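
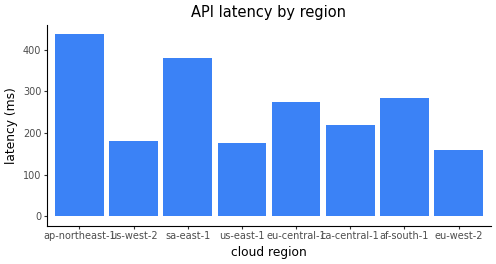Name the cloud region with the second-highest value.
Top 3: ap-northeast-1 ≈ 450, sa-east-1 ≈ 400, af-south-1 ≈ 300.

sa-east-1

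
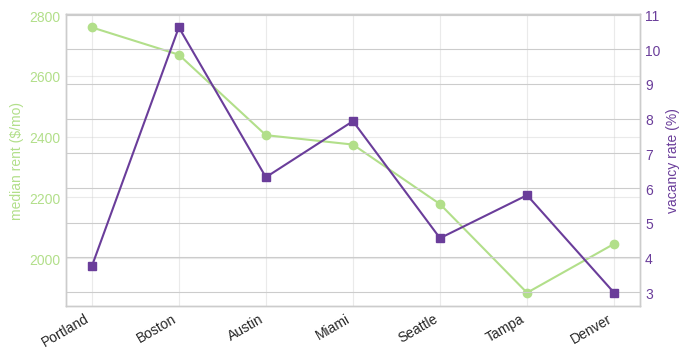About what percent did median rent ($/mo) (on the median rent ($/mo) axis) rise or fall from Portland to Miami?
≈ -14.3%

Portland ≈ 2800, Miami ≈ 2400; (2400 − 2800) / 2800 ≈ -14.3%.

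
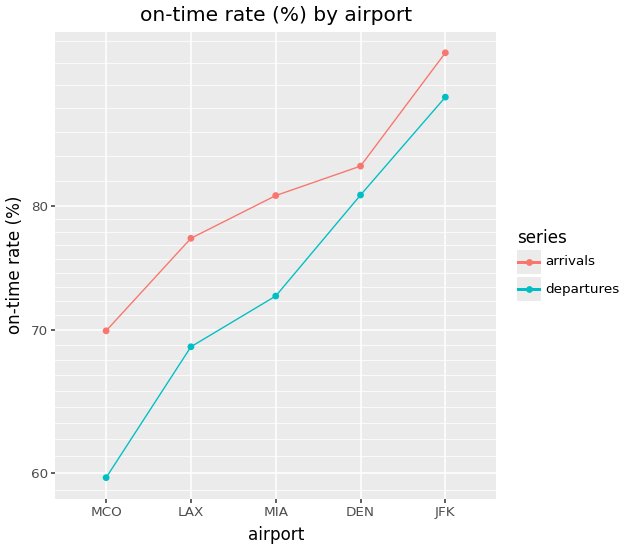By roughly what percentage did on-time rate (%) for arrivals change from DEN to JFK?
DEN ≈ 85, JFK ≈ 95; (95 − 85) / 85 ≈ +11.8%.

≈ +11.8%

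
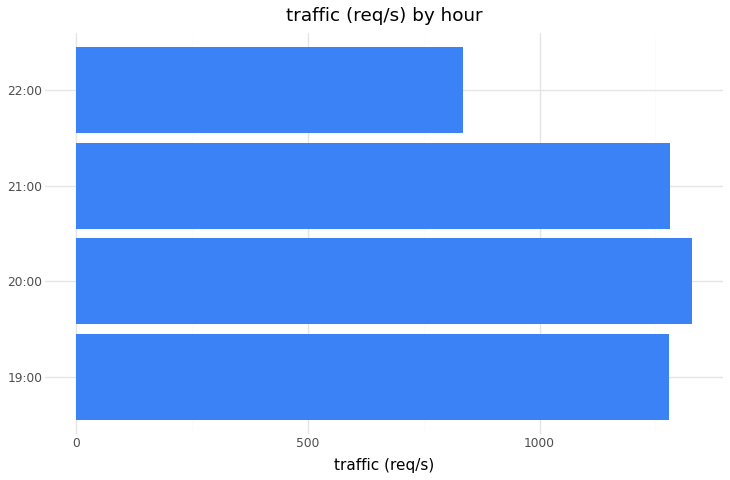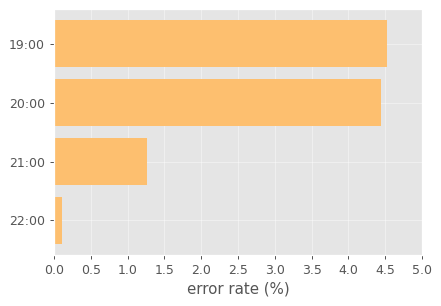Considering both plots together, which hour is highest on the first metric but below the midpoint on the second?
Chart 2 median error rate (%) ≈ 3; below-median hours: 21:00, 22:00. Among those, 21:00 has the highest traffic (req/s) (≈ 1200).

21:00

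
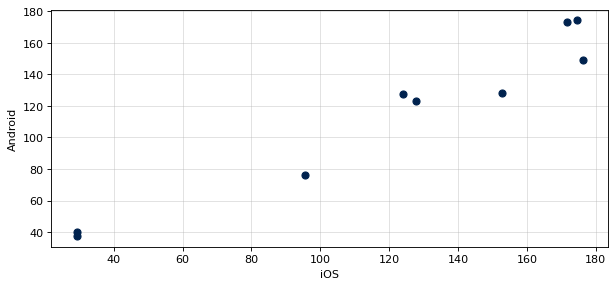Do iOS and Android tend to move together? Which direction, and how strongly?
positive, strong

Points are positively correlated; strong (|r| ≈ 1.0).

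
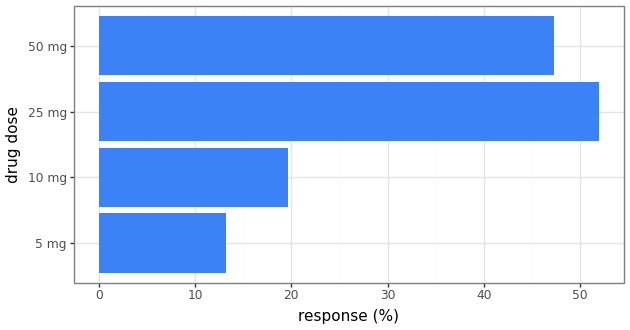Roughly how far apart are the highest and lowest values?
≈ 35

Max 25 mg ≈ 50, min 5 mg ≈ 15; range ≈ 35.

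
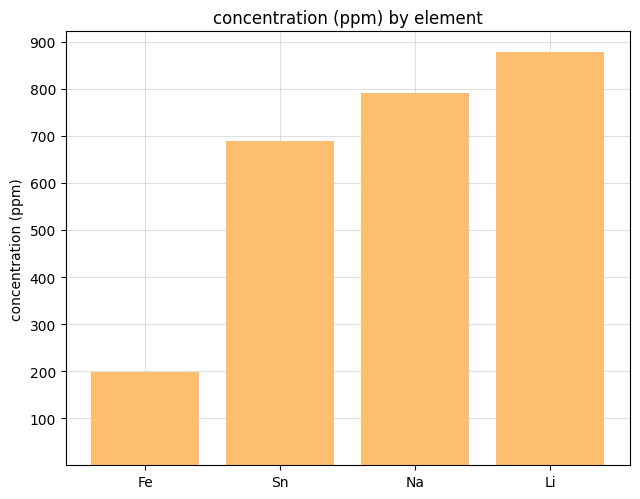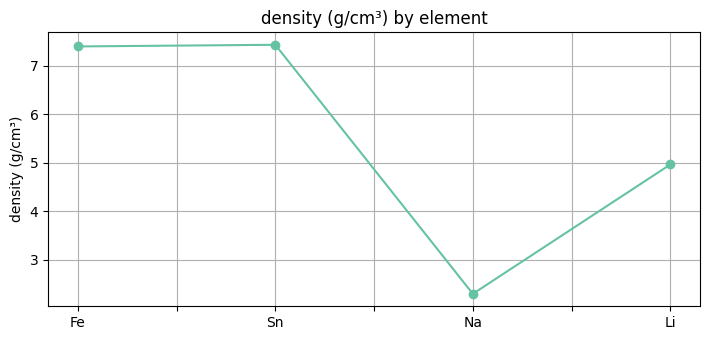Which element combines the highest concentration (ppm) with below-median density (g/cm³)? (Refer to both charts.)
Li

Chart 2 median density (g/cm³) ≈ 6; below-median elements: Na, Li. Among those, Li has the highest concentration (ppm) (≈ 900).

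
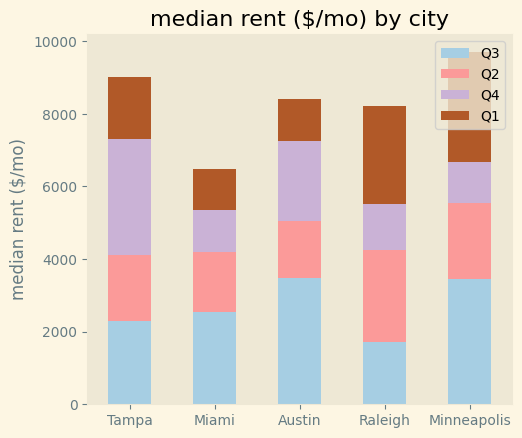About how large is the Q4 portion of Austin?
≈ 2000

Q4 top ≈ 7000, bottom ≈ 5000; segment ≈ 2000.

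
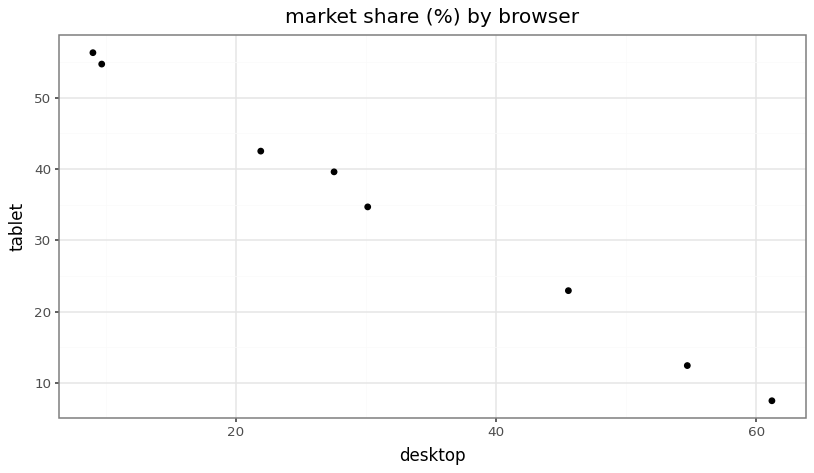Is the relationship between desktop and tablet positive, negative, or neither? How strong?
negative, strong

Points are negatively correlated; strong (|r| ≈ 1.0).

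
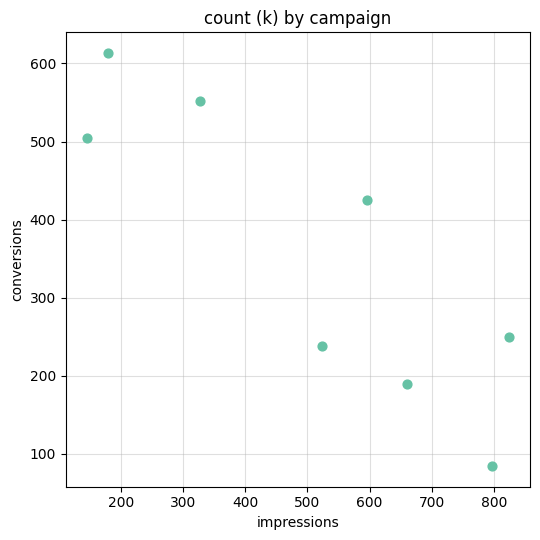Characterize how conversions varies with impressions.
negative, strong

Points are negatively correlated; strong (|r| ≈ 0.9).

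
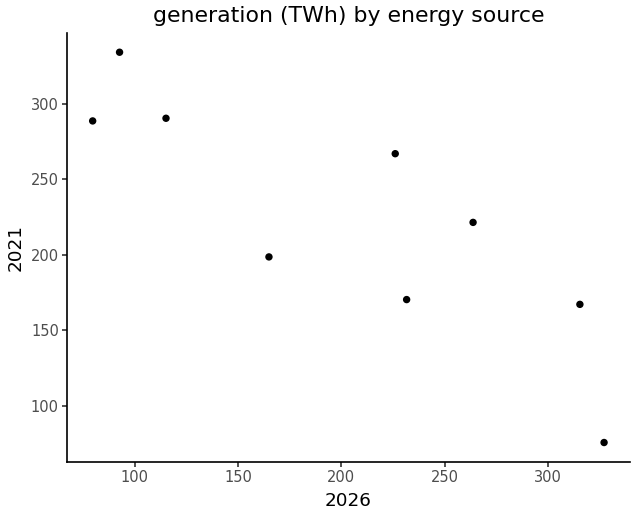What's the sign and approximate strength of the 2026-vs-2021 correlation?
negative, strong

Points are negatively correlated; strong (|r| ≈ 0.8).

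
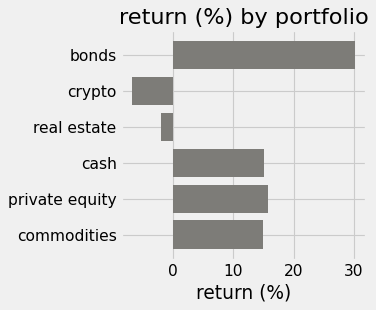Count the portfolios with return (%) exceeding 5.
Above 5: bonds, cash, private equity, commodities.

4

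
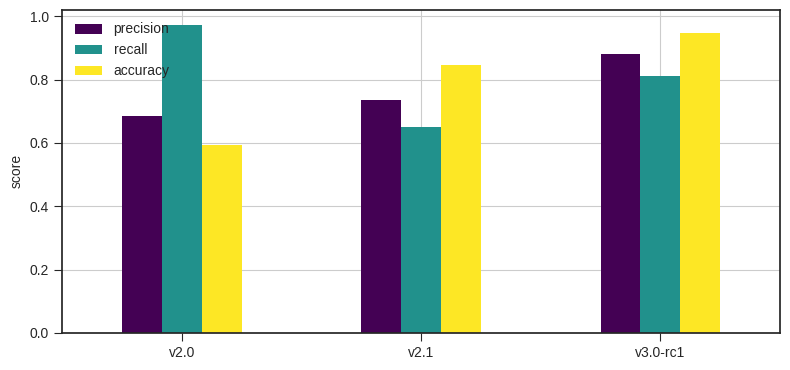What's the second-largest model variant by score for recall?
v3.0-rc1

Top 3 for recall: v2.0 ≈ 1.0, v3.0-rc1 ≈ 0.8, v2.1 ≈ 0.7.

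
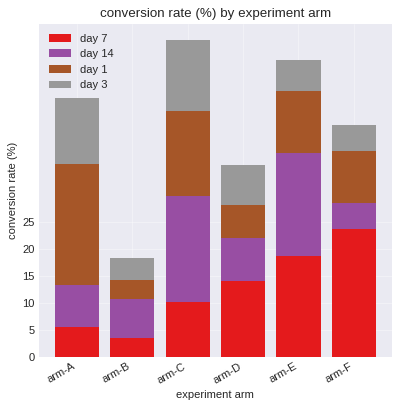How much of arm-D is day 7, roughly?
day 7 top ≈ 15, bottom ≈ 0; segment ≈ 15.

≈ 15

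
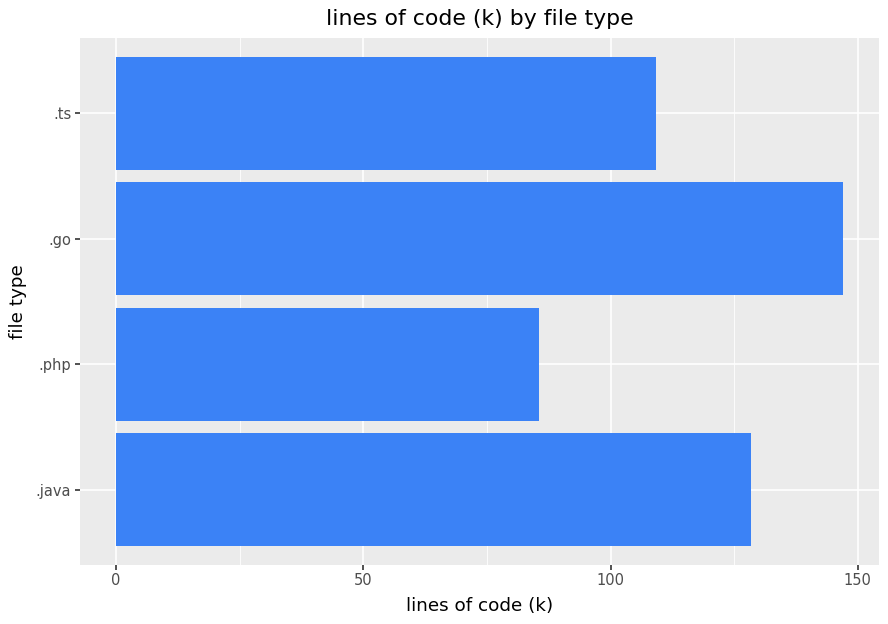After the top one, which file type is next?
.java

Top 3: .go ≈ 140, .java ≈ 120, .ts ≈ 100.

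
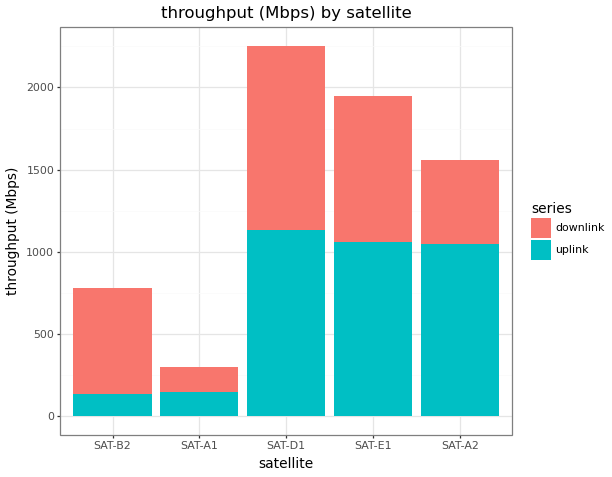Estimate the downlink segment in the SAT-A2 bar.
downlink top ≈ 1600, bottom ≈ 1000; segment ≈ 600.

≈ 600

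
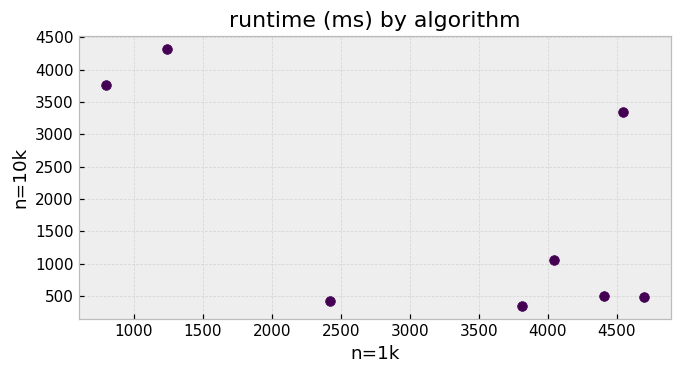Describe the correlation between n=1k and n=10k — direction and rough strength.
Points are negatively correlated; moderate (|r| ≈ 0.6).

negative, moderate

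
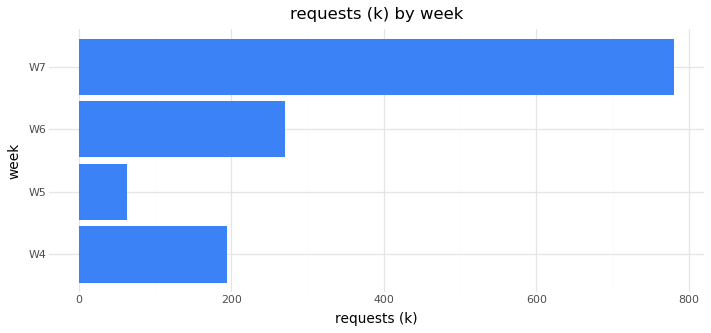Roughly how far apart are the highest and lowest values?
Max W7 ≈ 800, min W5 ≈ 100; range ≈ 700.

≈ 700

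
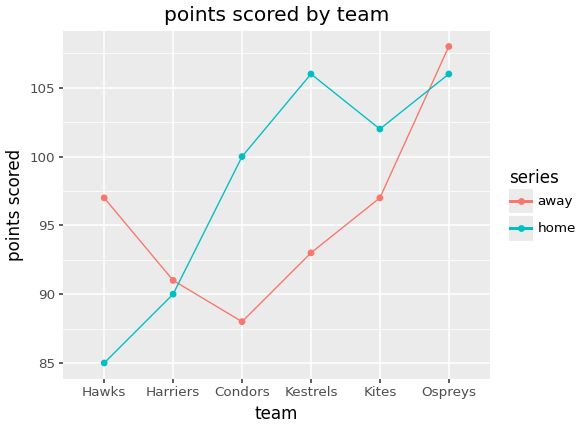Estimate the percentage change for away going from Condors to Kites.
Condors ≈ 88, Kites ≈ 96; (96 − 88) / 88 ≈ +9.1%.

≈ +9.1%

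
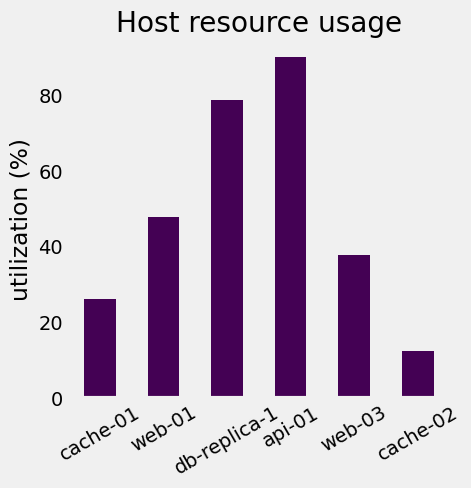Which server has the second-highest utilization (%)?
Top 3: api-01 ≈ 90, db-replica-1 ≈ 80, web-01 ≈ 50.

db-replica-1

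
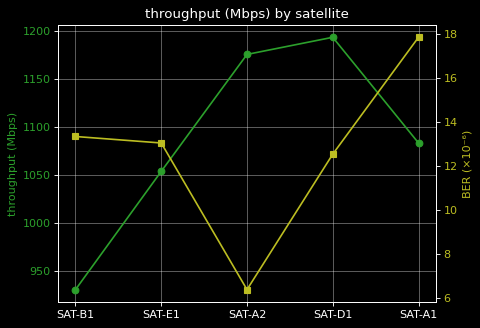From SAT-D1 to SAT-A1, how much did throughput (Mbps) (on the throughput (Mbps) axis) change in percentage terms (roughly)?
≈ -10.4%

SAT-D1 ≈ 1200, SAT-A1 ≈ 1075; (1075 − 1200) / 1200 ≈ -10.4%.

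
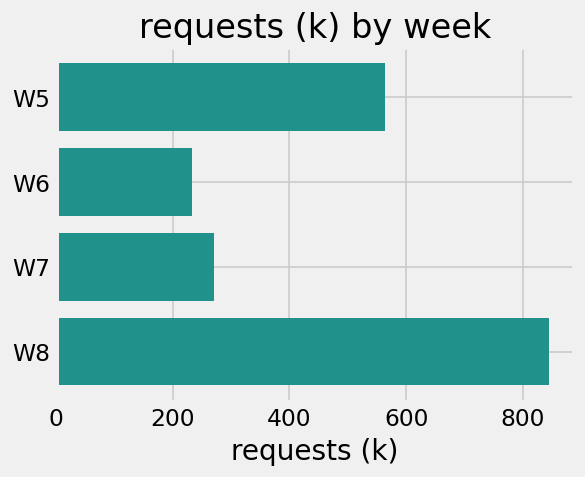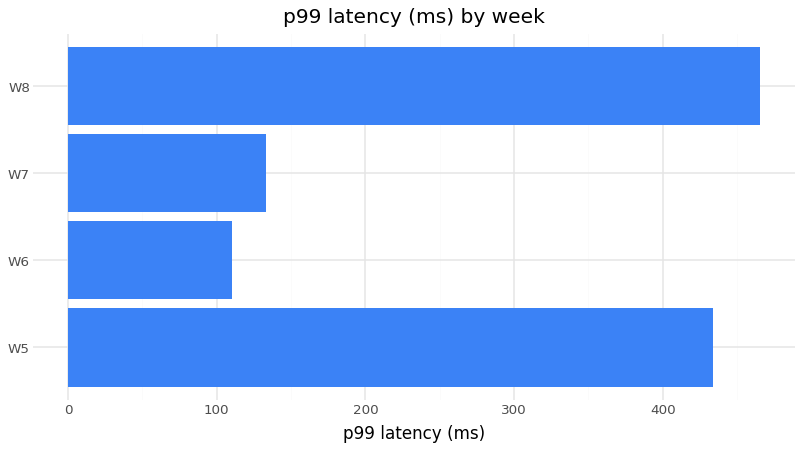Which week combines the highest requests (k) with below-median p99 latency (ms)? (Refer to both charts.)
Chart 2 median p99 latency (ms) ≈ 300; below-median weeks: W6, W7. Among those, W7 has the highest requests (k) (≈ 300).

W7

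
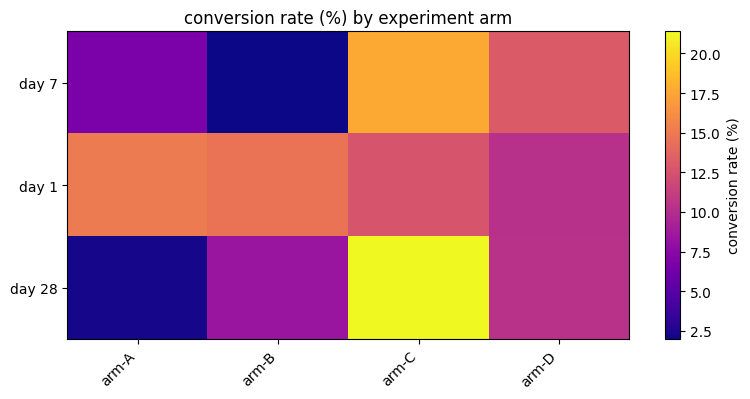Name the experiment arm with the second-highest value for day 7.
Top 3 for day 7: arm-C ≈ 18, arm-D ≈ 14, arm-A ≈ 6.

arm-D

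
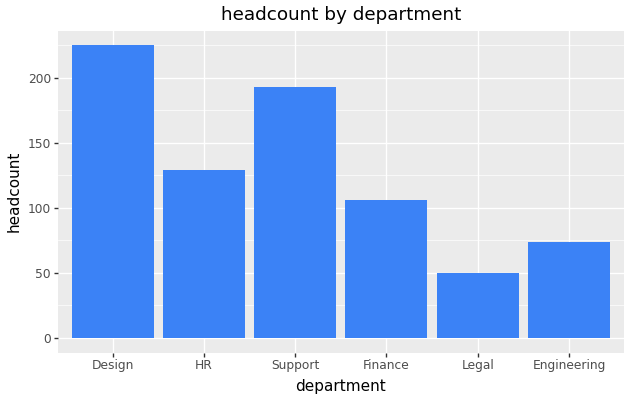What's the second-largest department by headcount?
Support

Top 3: Design ≈ 220, Support ≈ 200, HR ≈ 120.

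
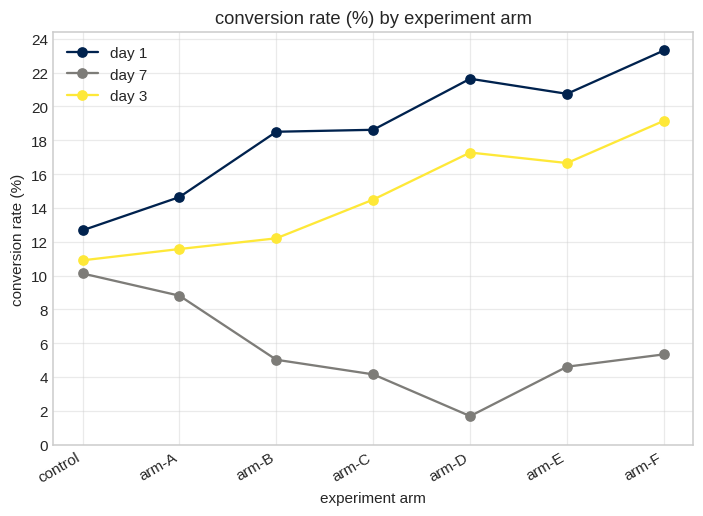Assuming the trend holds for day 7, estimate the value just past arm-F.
Last three: 2, 4, 6 → slope ≈ 2/step → next ≈ 8.

≈ 8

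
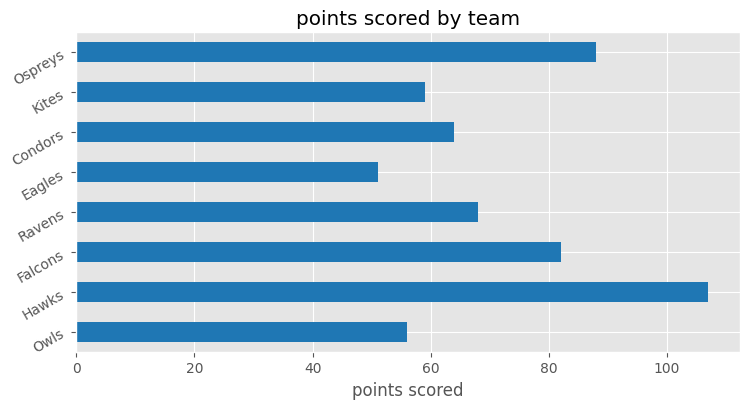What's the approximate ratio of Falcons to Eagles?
Falcons ≈ 80, Eagles ≈ 50; 80/50 ≈ 1.6.

≈ 1.6×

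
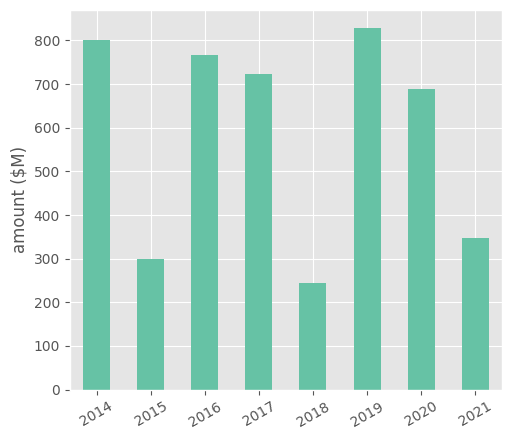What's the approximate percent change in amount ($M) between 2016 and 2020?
≈ -12.5%

2016 ≈ 800, 2020 ≈ 700; (700 − 800) / 800 ≈ -12.5%.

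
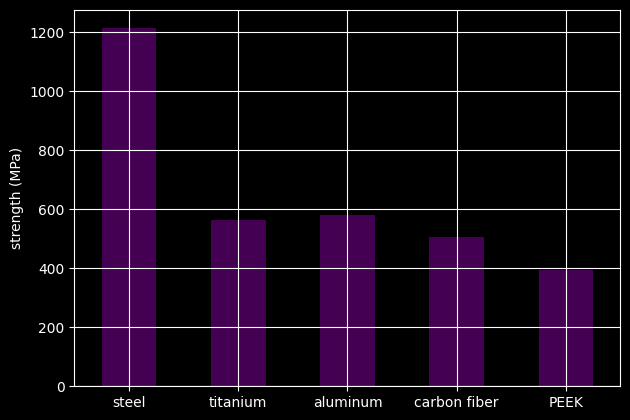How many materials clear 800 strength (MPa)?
1

Above 800: steel.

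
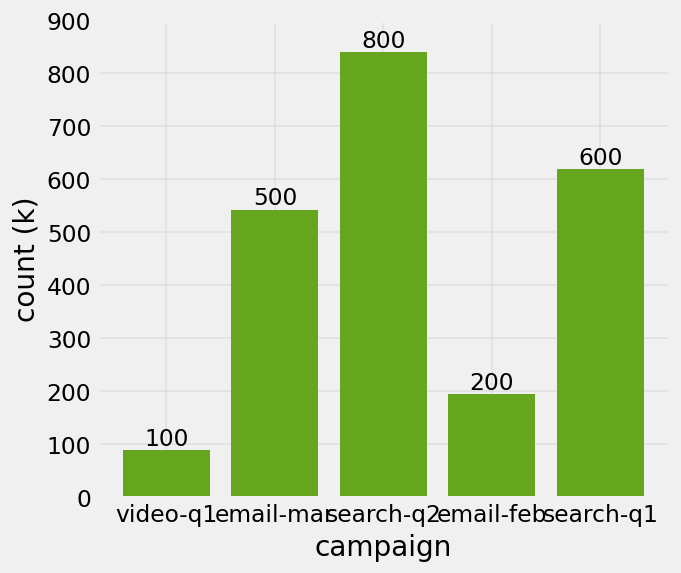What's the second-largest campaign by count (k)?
search-q1

Top 3: search-q2 ≈ 800, search-q1 ≈ 600, email-mar ≈ 500.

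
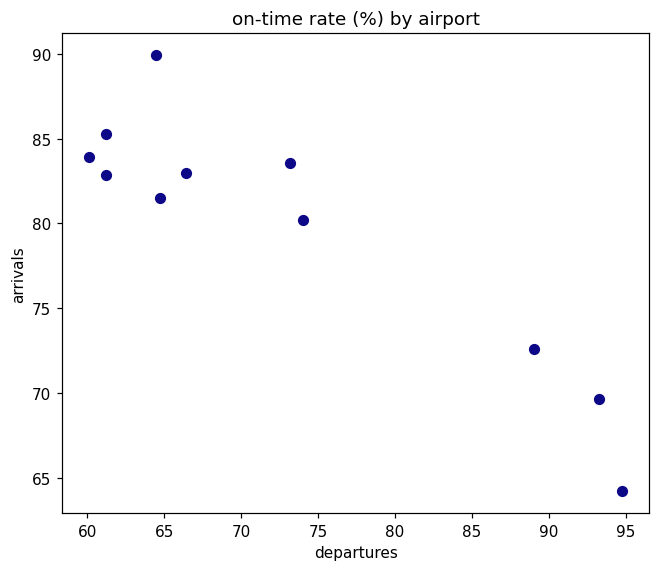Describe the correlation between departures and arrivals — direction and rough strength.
negative, strong

Points are negatively correlated; strong (|r| ≈ 0.9).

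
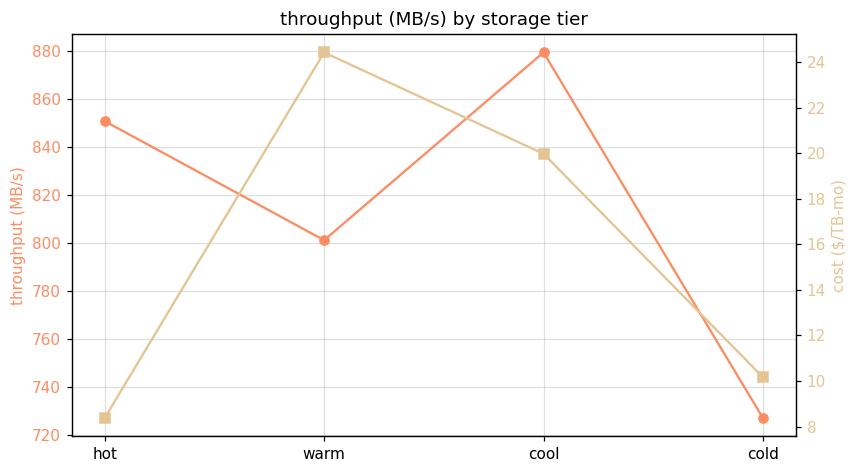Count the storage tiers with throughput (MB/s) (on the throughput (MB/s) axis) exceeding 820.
Above 820: hot, cool.

2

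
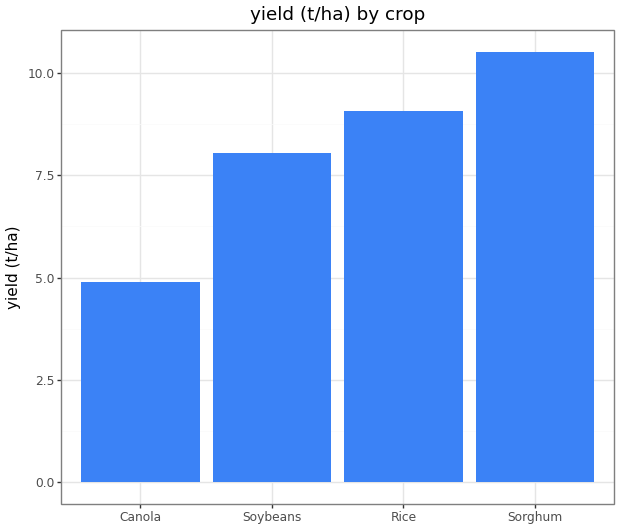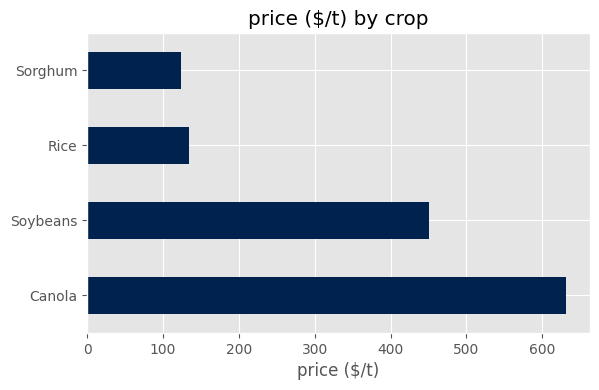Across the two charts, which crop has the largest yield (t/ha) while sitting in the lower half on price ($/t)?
Chart 2 median price ($/t) ≈ 300; below-median crops: Rice, Sorghum. Among those, Sorghum has the highest yield (t/ha) (≈ 11).

Sorghum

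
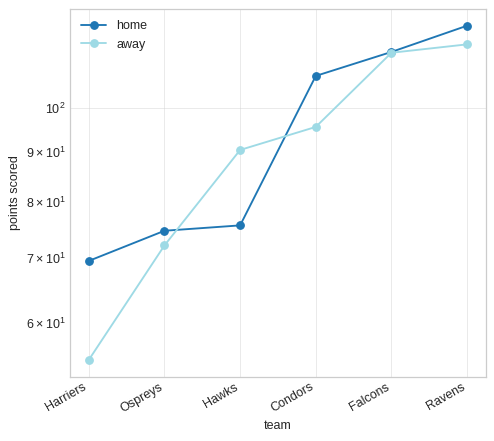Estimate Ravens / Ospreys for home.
≈ 1.71×

Ravens ≈ 120, Ospreys ≈ 70; 120/70 ≈ 1.71.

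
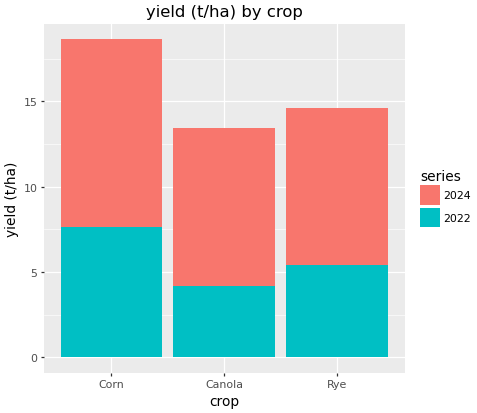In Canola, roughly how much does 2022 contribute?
2022 top ≈ 4, bottom ≈ 0; segment ≈ 4.

≈ 4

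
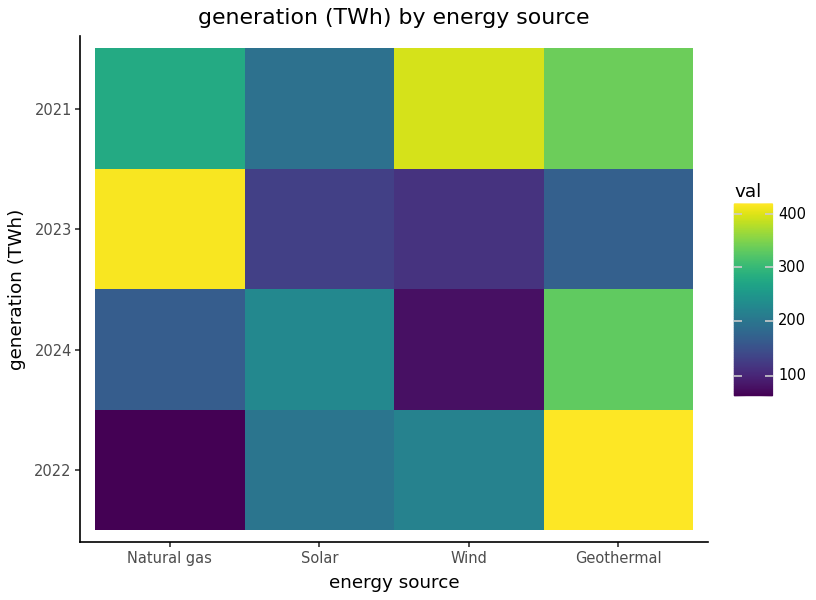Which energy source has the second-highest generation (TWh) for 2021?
Top 3 for 2021: Wind ≈ 400, Geothermal ≈ 350, Natural gas ≈ 300.

Geothermal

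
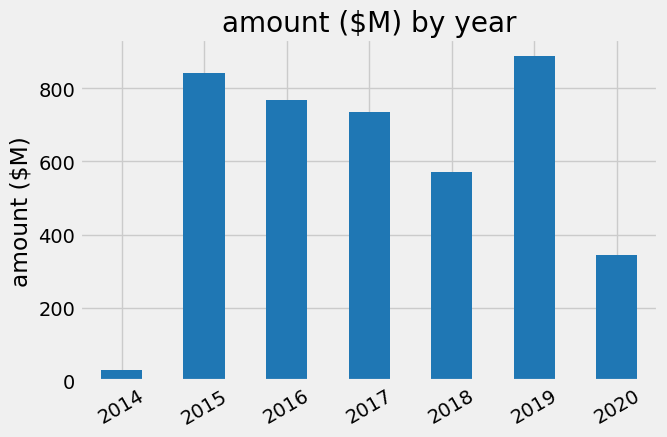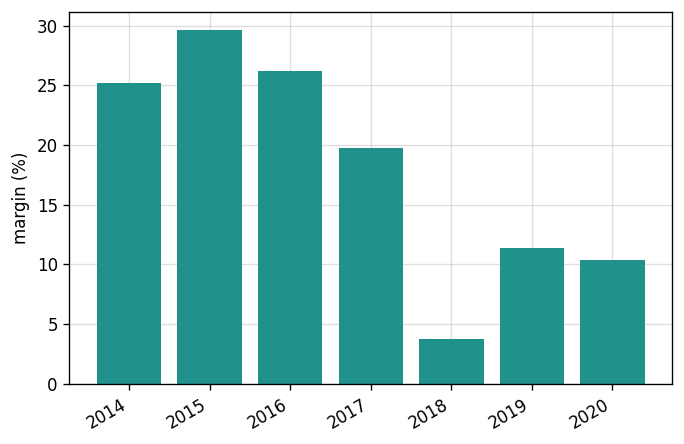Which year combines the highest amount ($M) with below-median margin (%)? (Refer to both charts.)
Chart 2 median margin (%) ≈ 20; below-median years: 2018, 2019, 2020. Among those, 2019 has the highest amount ($M) (≈ 900).

2019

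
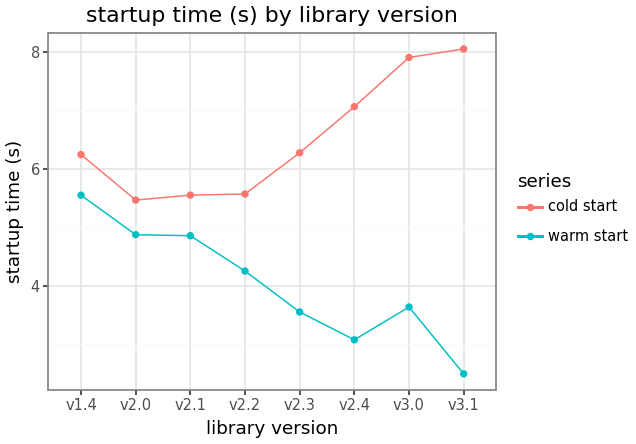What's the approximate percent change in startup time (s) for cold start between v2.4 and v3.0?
v2.4 ≈ 7.0, v3.0 ≈ 8.0; (8.0 − 7.0) / 7.0 ≈ +14.3%.

≈ +14.3%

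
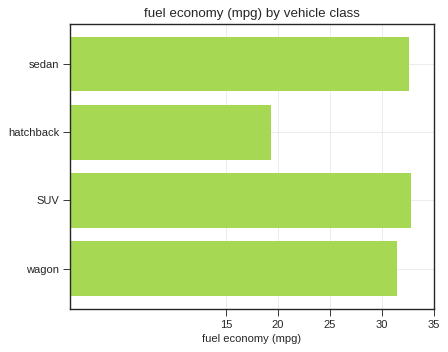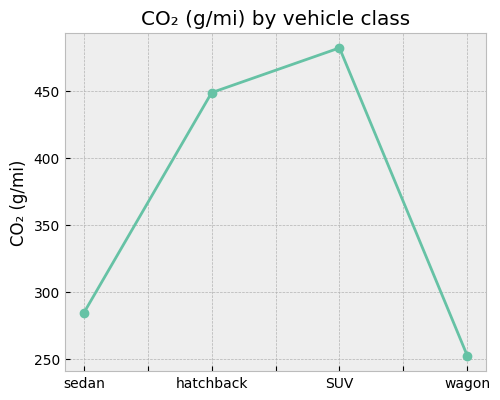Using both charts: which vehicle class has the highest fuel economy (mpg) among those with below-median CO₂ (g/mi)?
sedan

Chart 2 median CO₂ (g/mi) ≈ 350; below-median vehicle classes: sedan, wagon. Among those, sedan has the highest fuel economy (mpg) (≈ 35).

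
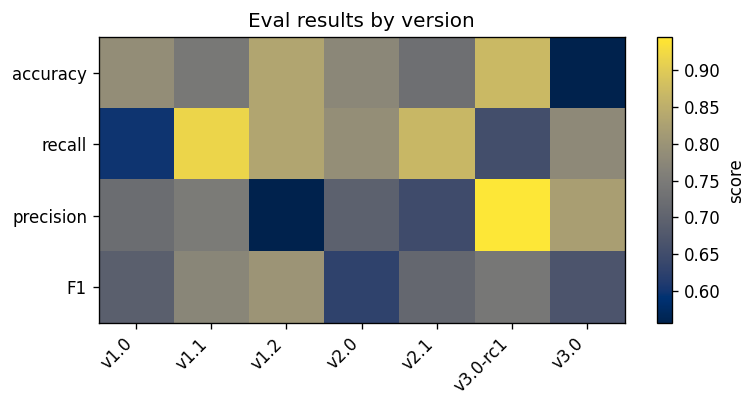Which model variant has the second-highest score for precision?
v3.0

Top 3 for precision: v3.0-rc1 ≈ 0.95, v3.0 ≈ 0.80, v1.1 ≈ 0.75.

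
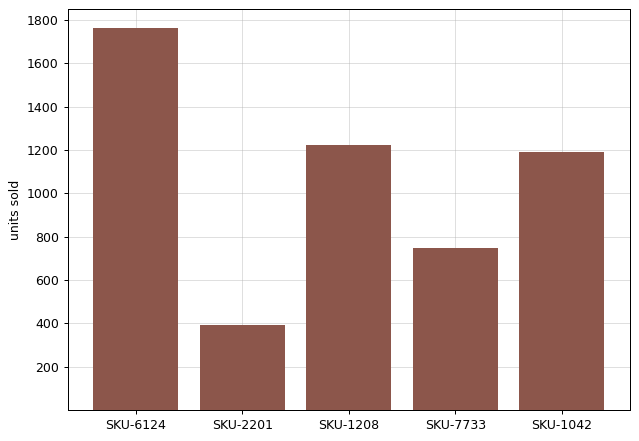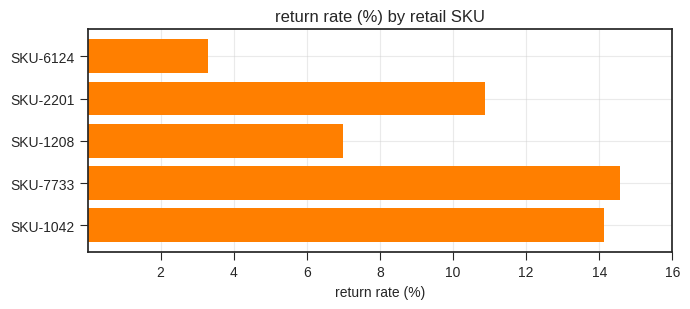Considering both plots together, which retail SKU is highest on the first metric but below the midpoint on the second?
SKU-6124

Chart 2 median return rate (%) ≈ 10; below-median retail SKUs: SKU-6124, SKU-1208. Among those, SKU-6124 has the highest units sold (≈ 1800).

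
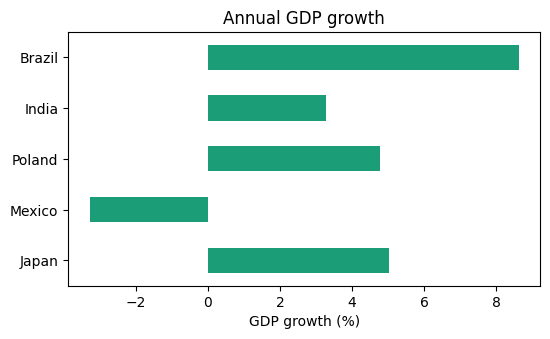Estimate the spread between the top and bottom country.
≈ 12

Max Brazil ≈ 9, min Mexico ≈ -3; range ≈ 12.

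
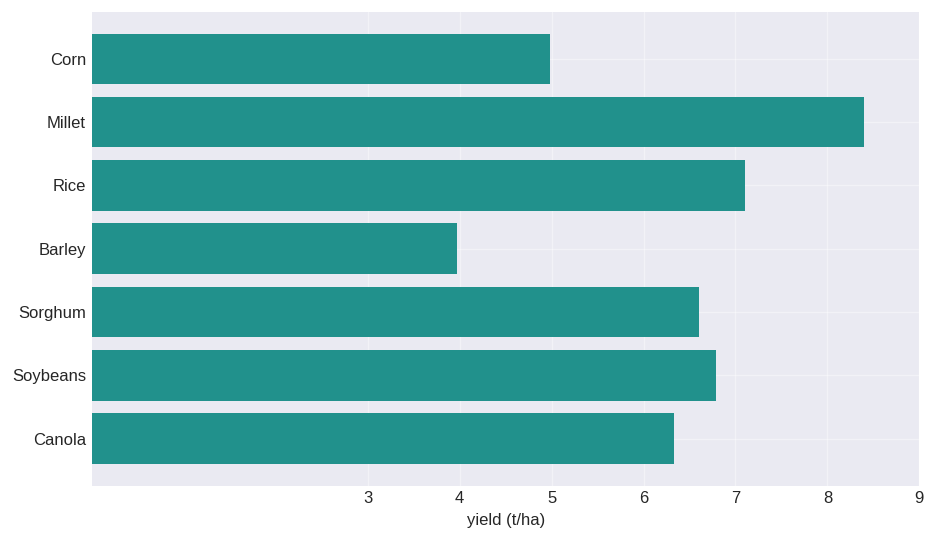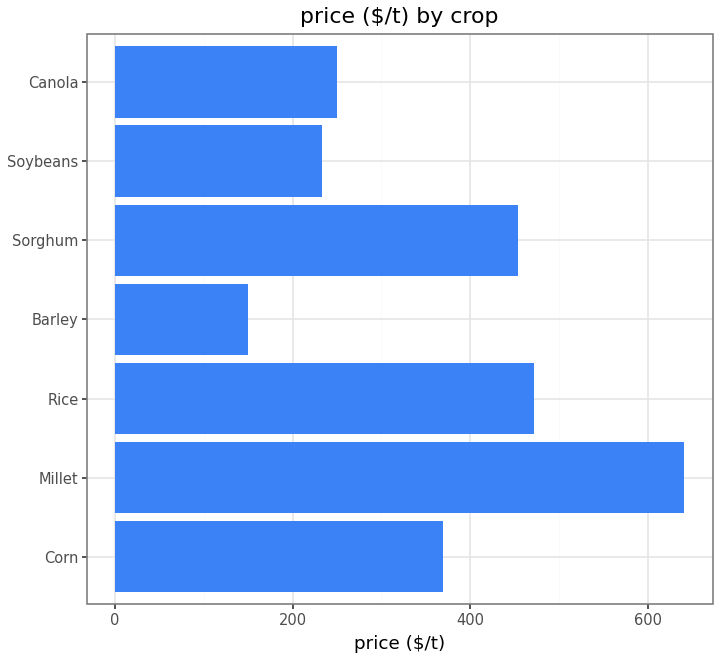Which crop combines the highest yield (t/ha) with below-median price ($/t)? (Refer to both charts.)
Soybeans

Chart 2 median price ($/t) ≈ 400; below-median crops: Barley, Soybeans, Canola. Among those, Soybeans has the highest yield (t/ha) (≈ 7).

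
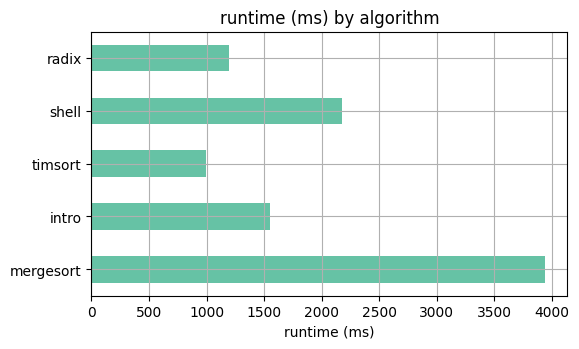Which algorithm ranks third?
intro

Top 4: mergesort ≈ 4000, shell ≈ 2000, intro ≈ 1500, radix ≈ 1000.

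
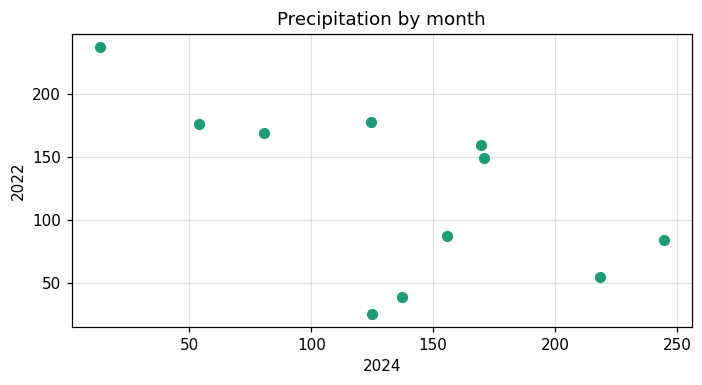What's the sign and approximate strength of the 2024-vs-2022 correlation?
Points are negatively correlated; moderate (|r| ≈ 0.6).

negative, moderate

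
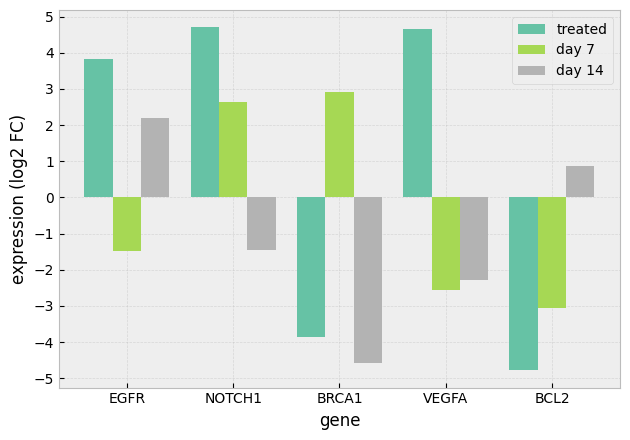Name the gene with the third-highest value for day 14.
Top 4 for day 14: EGFR ≈ 2, BCL2 ≈ 1, NOTCH1 ≈ -1, VEGFA ≈ -2.

NOTCH1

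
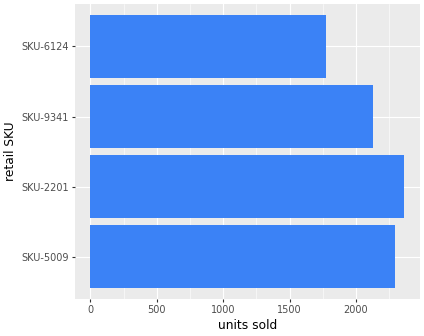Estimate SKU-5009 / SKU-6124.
SKU-5009 ≈ 2200, SKU-6124 ≈ 1800; 2200/1800 ≈ 1.22.

≈ 1.22×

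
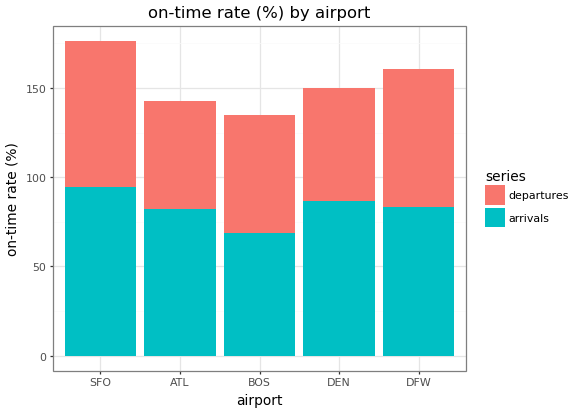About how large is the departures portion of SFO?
departures top ≈ 180, bottom ≈ 100; segment ≈ 80.

≈ 80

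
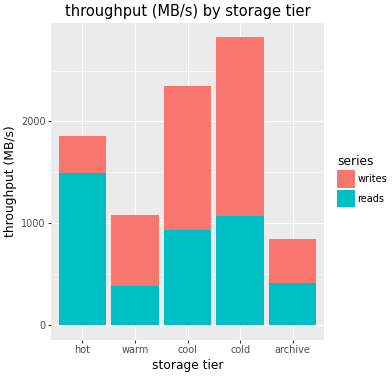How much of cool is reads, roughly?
≈ 1000

reads top ≈ 1000, bottom ≈ 0; segment ≈ 1000.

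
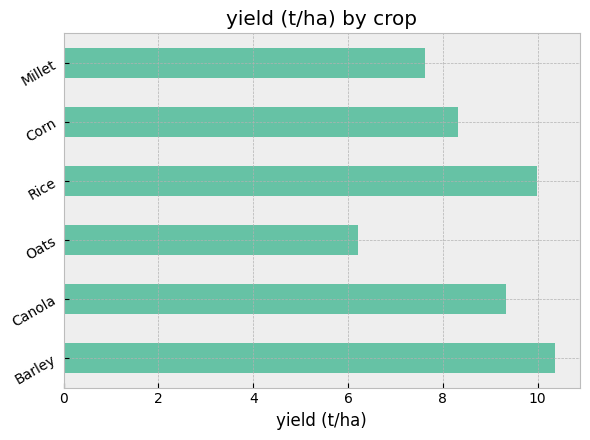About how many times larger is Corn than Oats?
Corn ≈ 8, Oats ≈ 6; 8/6 ≈ 1.33.

≈ 1.33×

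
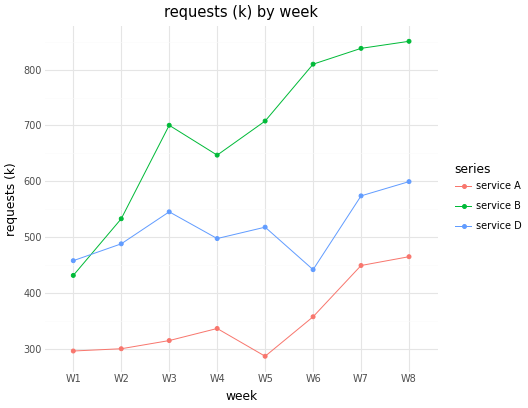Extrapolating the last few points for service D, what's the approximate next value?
Last three: 450, 550, 600 → slope ≈ 75/step → next ≈ 675.

≈ 675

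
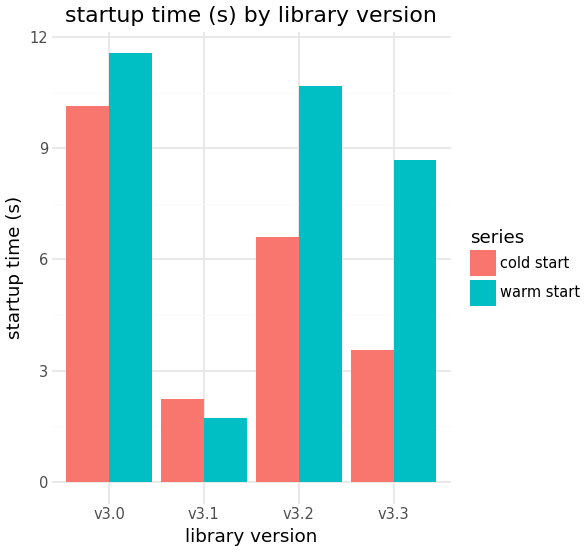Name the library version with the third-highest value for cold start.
Top 4 for cold start: v3.0 ≈ 10, v3.2 ≈ 7, v3.3 ≈ 4, v3.1 ≈ 2.

v3.3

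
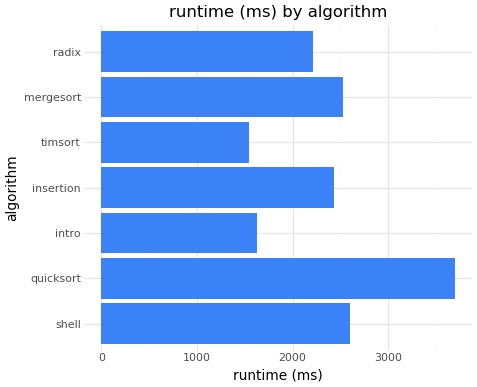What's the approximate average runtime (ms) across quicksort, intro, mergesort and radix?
≈ 2375

(3500 + 1500 + 2500 + 2000) / 4 ≈ 2375.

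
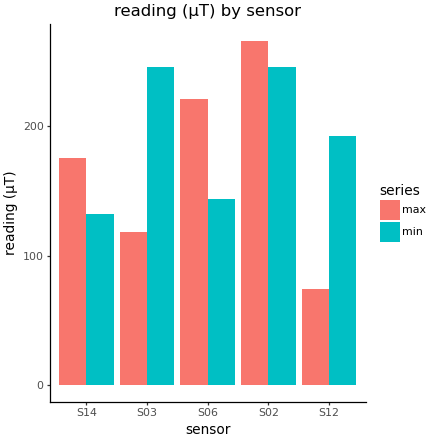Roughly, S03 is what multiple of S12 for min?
≈ 1.25×

S03 ≈ 250, S12 ≈ 200; 250/200 ≈ 1.25.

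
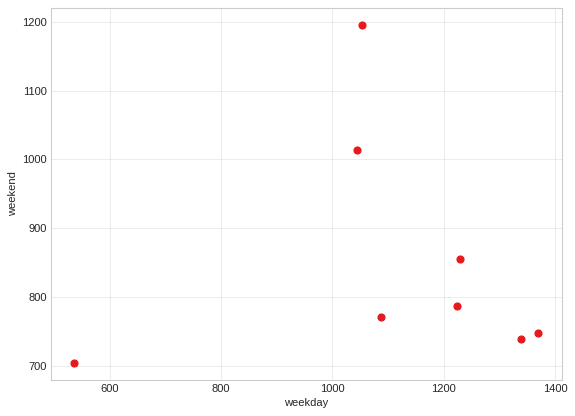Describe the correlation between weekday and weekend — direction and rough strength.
Points are roughly uncorrelated; weak (|r| ≈ 0.0).

no clear correlation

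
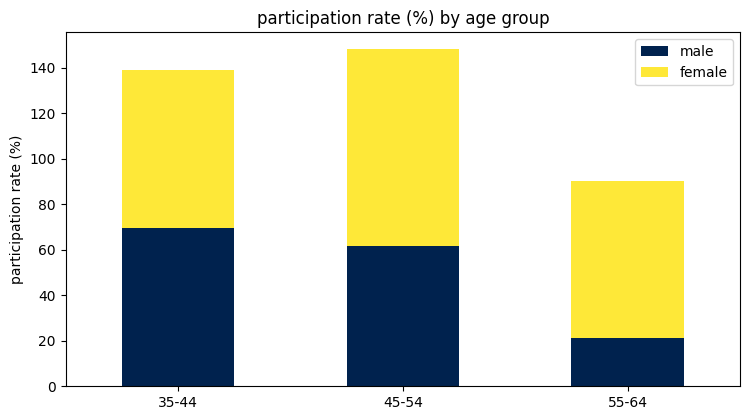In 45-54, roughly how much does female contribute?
≈ 80

female top ≈ 140, bottom ≈ 60; segment ≈ 80.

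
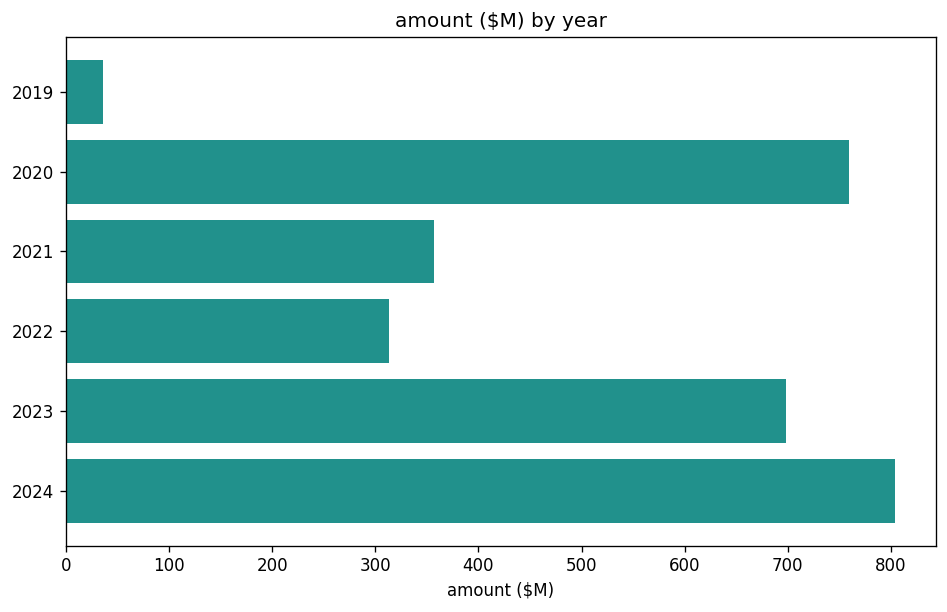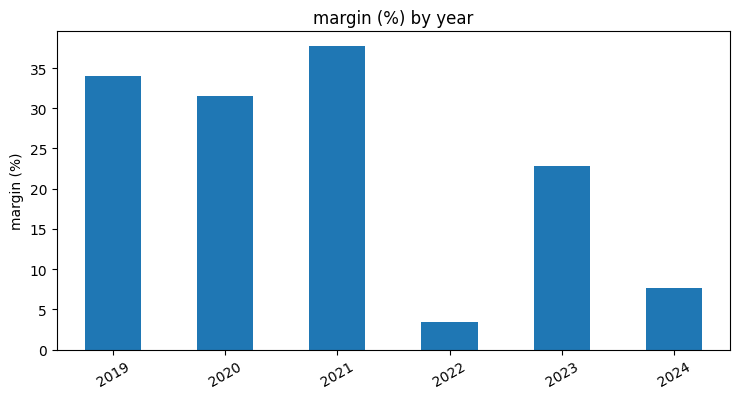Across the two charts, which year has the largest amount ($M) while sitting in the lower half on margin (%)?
2024

Chart 2 median margin (%) ≈ 25; below-median years: 2022, 2023, 2024. Among those, 2024 has the highest amount ($M) (≈ 800).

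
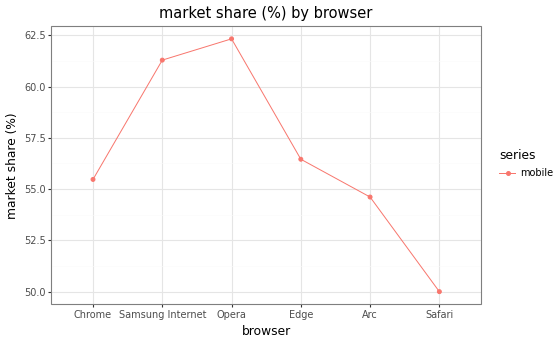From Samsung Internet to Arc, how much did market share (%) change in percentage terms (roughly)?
≈ -12.9%

Samsung Internet ≈ 62, Arc ≈ 54; (54 − 62) / 62 ≈ -12.9%.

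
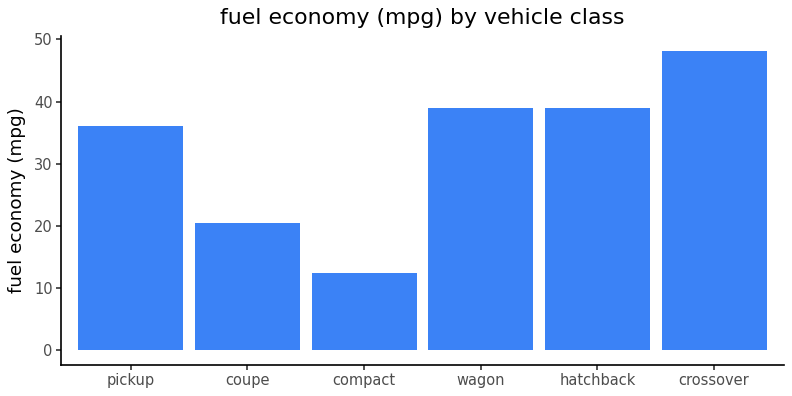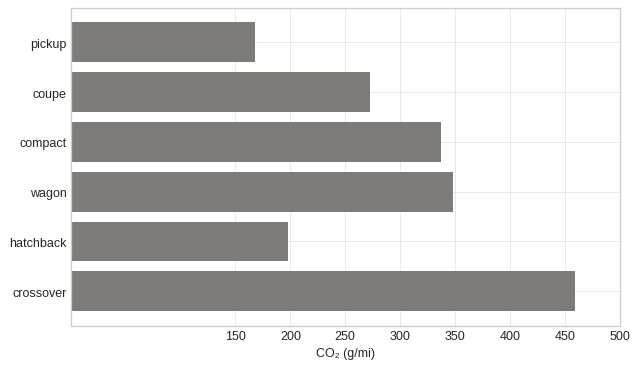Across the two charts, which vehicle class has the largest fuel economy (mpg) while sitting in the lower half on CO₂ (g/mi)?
hatchback

Chart 2 median CO₂ (g/mi) ≈ 300; below-median vehicle classes: pickup, coupe, hatchback. Among those, hatchback has the highest fuel economy (mpg) (≈ 40).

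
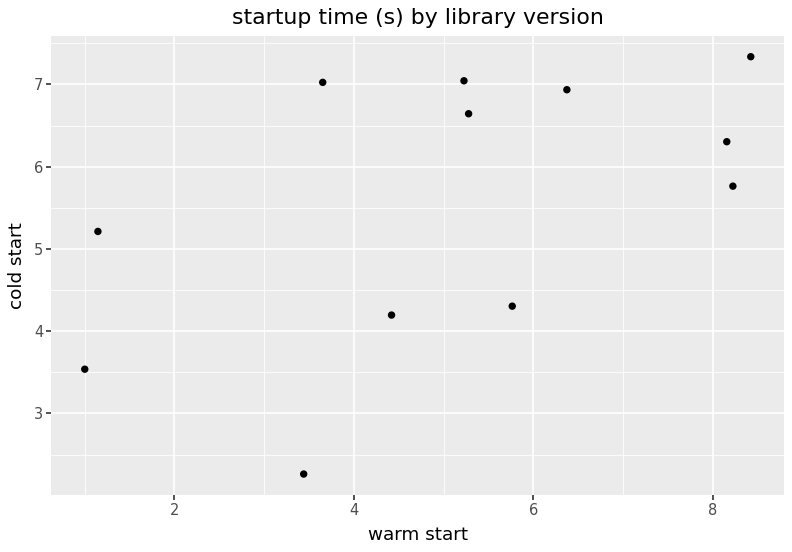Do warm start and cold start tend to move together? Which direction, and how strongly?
positive, moderate

Points are positively correlated; moderate (|r| ≈ 0.5).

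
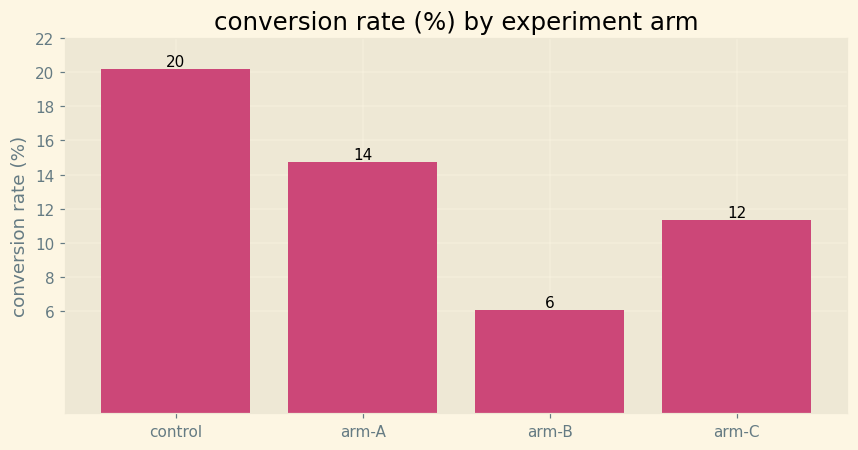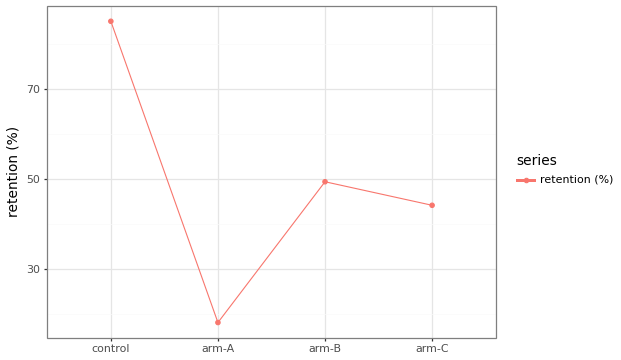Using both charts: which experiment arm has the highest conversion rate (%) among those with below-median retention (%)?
Chart 2 median retention (%) ≈ 50; below-median experiment arms: arm-A, arm-C. Among those, arm-A has the highest conversion rate (%) (≈ 14).

arm-A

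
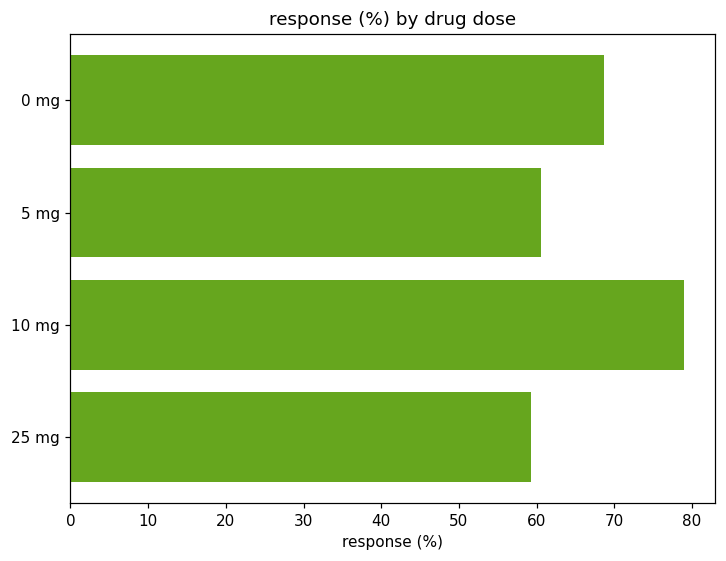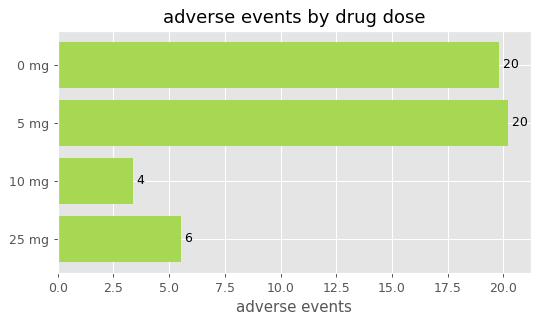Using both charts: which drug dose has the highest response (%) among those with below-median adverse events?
10 mg

Chart 2 median adverse events ≈ 12; below-median drug doses: 10 mg, 25 mg. Among those, 10 mg has the highest response (%) (≈ 80).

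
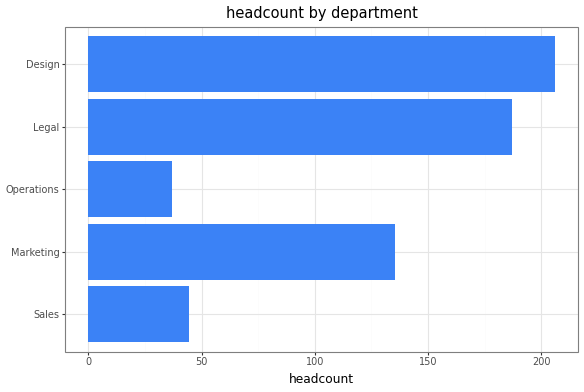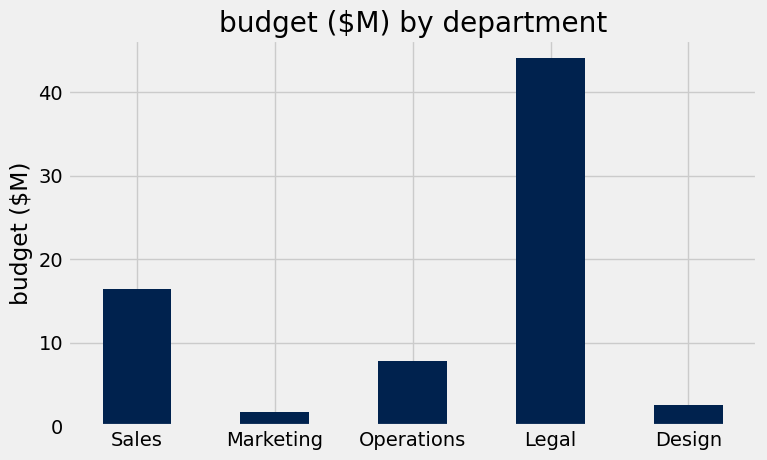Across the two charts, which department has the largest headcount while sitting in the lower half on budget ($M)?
Chart 2 median budget ($M) ≈ 10; below-median departments: Marketing, Design. Among those, Design has the highest headcount (≈ 200).

Design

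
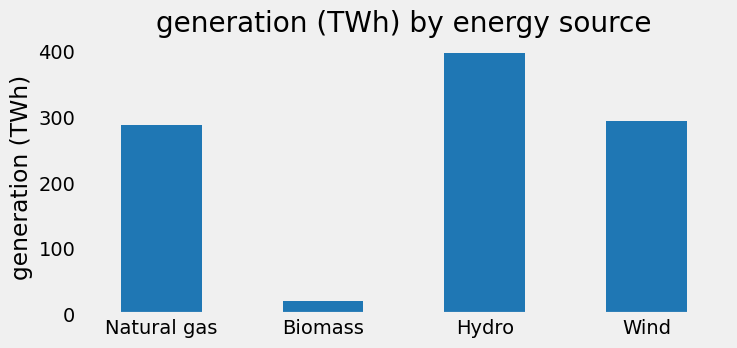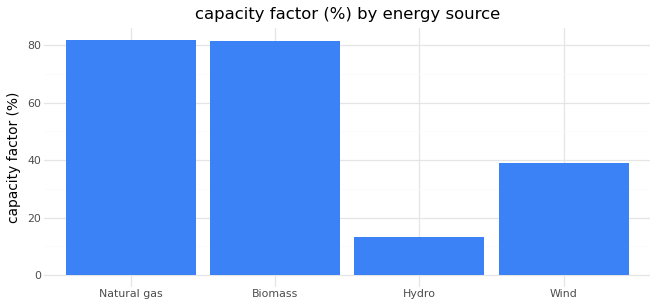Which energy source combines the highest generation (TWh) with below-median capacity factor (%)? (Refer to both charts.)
Chart 2 median capacity factor (%) ≈ 60; below-median energy sources: Hydro, Wind. Among those, Hydro has the highest generation (TWh) (≈ 400).

Hydro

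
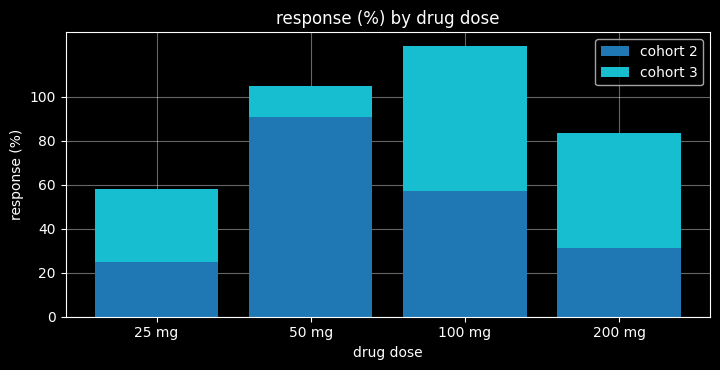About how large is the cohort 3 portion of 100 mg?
≈ 60

cohort 3 top ≈ 120, bottom ≈ 60; segment ≈ 60.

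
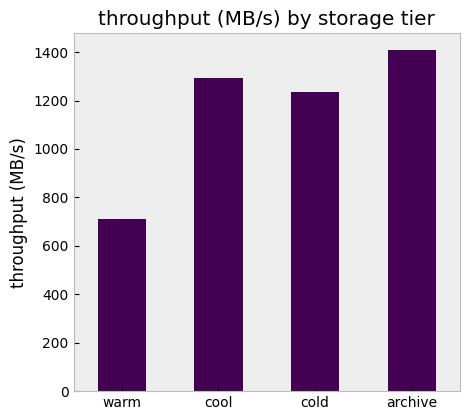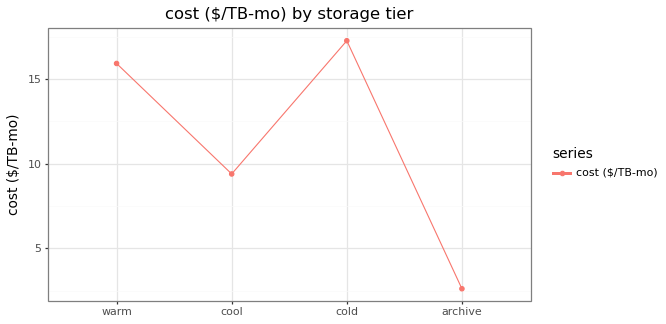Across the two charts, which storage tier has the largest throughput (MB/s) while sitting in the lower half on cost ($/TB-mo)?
Chart 2 median cost ($/TB-mo) ≈ 12; below-median storage tiers: cool, archive. Among those, archive has the highest throughput (MB/s) (≈ 1400).

archive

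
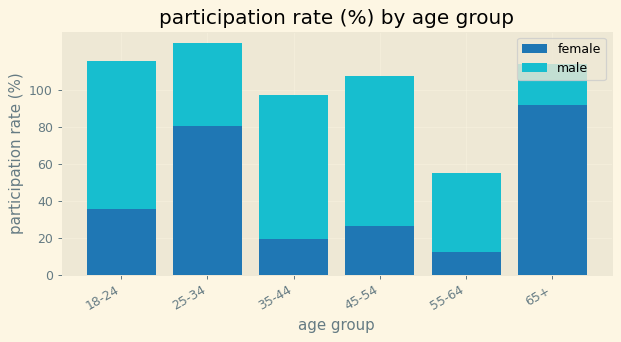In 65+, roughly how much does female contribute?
female top ≈ 100, bottom ≈ 0; segment ≈ 100.

≈ 100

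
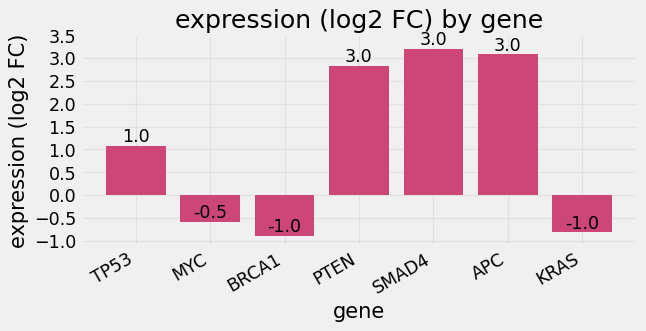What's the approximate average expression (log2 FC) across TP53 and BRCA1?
≈ 0

(1.0 + -1.0) / 2 ≈ 0.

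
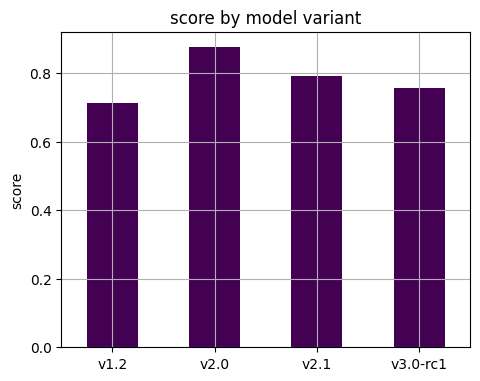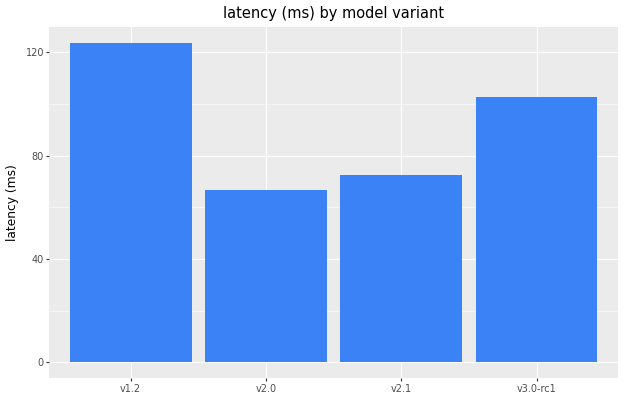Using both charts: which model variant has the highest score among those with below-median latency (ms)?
Chart 2 median latency (ms) ≈ 80; below-median model variants: v2.0, v2.1. Among those, v2.0 has the highest score (≈ 0.9).

v2.0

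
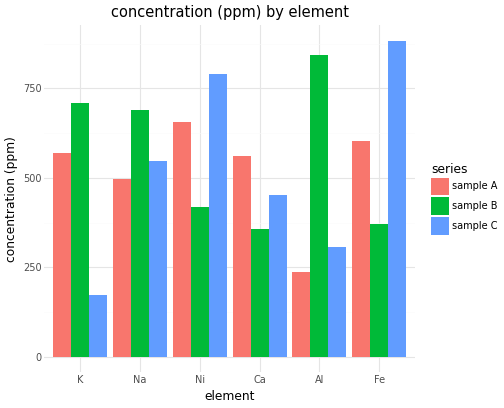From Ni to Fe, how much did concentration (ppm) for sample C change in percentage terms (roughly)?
≈ +12.5%

Ni ≈ 800, Fe ≈ 900; (900 − 800) / 800 ≈ +12.5%.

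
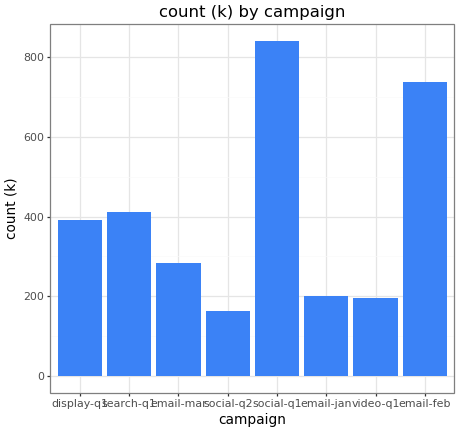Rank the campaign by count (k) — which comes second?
email-feb

Top 3: social-q1 ≈ 800, email-feb ≈ 700, search-q1 ≈ 400.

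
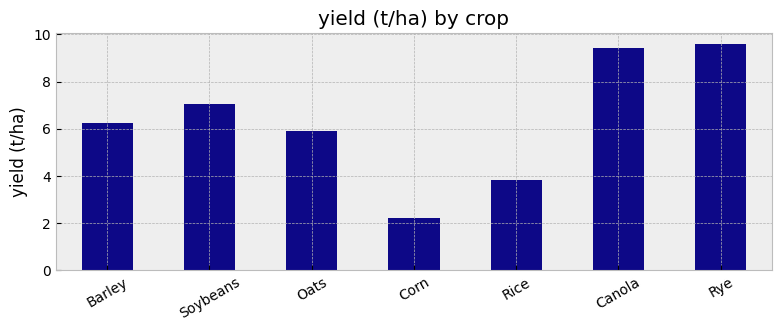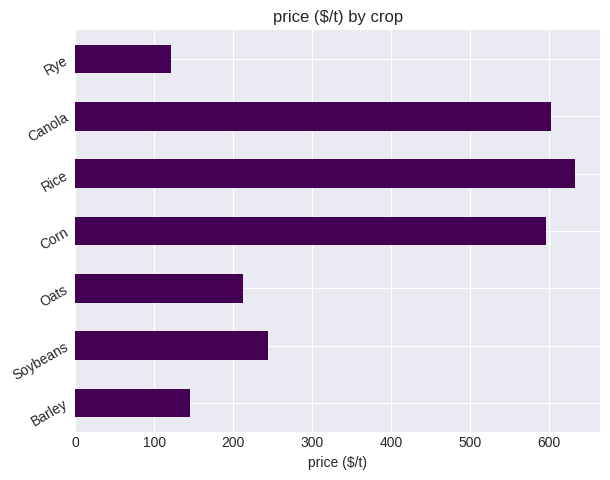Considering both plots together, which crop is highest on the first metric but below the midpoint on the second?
Rye

Chart 2 median price ($/t) ≈ 200; below-median crops: Barley, Oats, Rye. Among those, Rye has the highest yield (t/ha) (≈ 10).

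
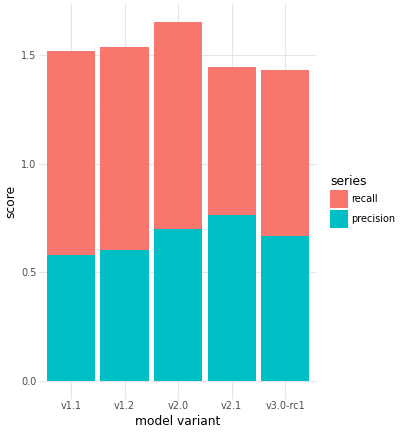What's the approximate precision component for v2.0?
≈ 0.6

precision top ≈ 0.6, bottom ≈ 0.0; segment ≈ 0.6.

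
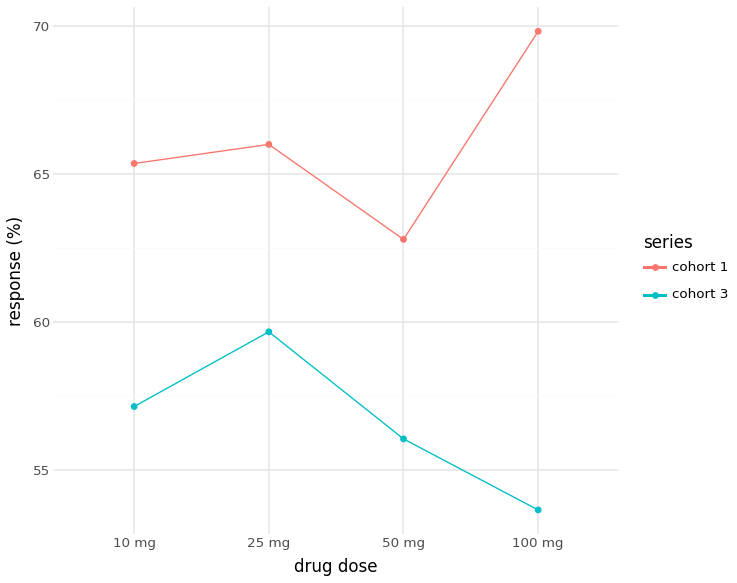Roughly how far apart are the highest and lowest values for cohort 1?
≈ 8

Max 100 mg ≈ 70, min 50 mg ≈ 62; range ≈ 8.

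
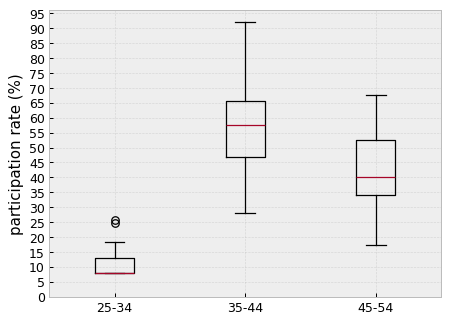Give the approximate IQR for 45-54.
≈ 20

Q3 ≈ 55, Q1 ≈ 35; IQR ≈ 20.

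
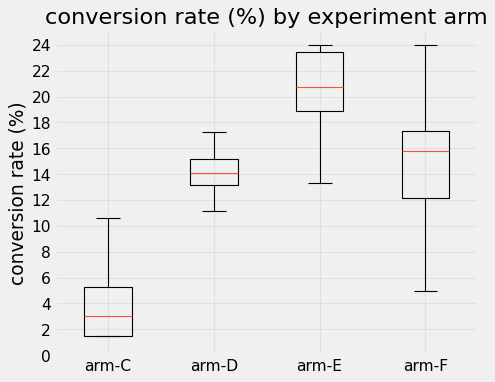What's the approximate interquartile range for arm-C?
≈ 4

Q3 ≈ 6, Q1 ≈ 2; IQR ≈ 4.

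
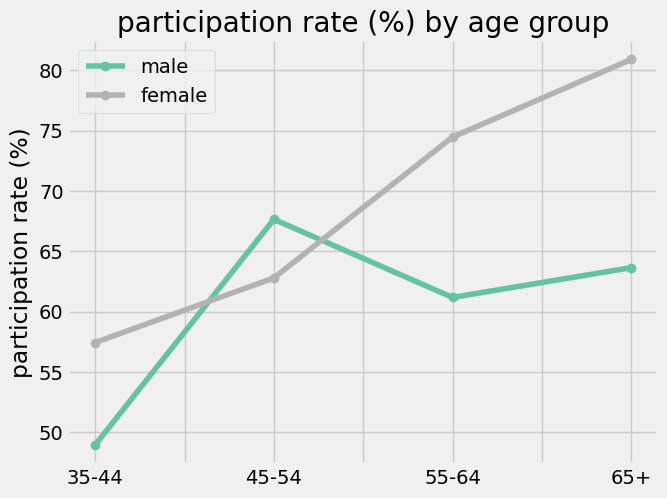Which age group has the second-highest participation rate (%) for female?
Top 3 for female: 65+ ≈ 80, 55-64 ≈ 75, 45-54 ≈ 65.

55-64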